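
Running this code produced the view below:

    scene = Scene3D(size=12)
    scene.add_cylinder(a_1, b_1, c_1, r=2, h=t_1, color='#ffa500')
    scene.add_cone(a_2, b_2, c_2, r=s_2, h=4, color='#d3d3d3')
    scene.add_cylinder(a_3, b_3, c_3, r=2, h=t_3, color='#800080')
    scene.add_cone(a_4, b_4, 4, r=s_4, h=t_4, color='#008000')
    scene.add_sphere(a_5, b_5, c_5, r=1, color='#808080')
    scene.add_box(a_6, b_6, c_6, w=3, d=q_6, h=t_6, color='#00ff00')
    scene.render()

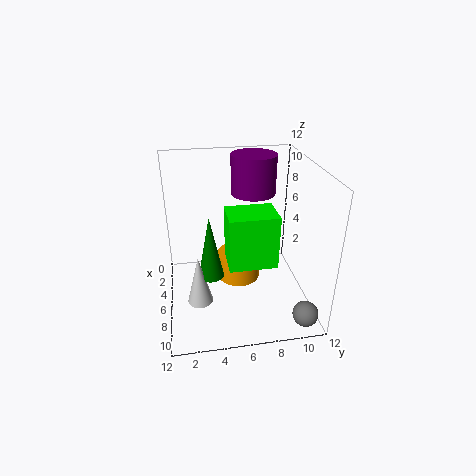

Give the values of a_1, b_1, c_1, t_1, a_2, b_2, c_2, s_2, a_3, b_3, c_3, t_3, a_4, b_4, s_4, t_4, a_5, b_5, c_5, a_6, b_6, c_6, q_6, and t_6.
a_1 = 3.5
b_1 = 6.5
c_1 = 0.5
t_1 = 2.5
a_2 = 8.5
b_2 = 2.5
c_2 = 2
s_2 = 1
a_3 = 2.5
b_3 = 8
c_3 = 8.5
t_3 = 3.5
a_4 = 8
b_4 = 3.5
s_4 = 1
t_4 = 5
a_5 = 11
b_5 = 10.5
c_5 = 1.5
a_6 = 5
b_6 = 5
c_6 = 4
q_6 = 4
t_6 = 4.5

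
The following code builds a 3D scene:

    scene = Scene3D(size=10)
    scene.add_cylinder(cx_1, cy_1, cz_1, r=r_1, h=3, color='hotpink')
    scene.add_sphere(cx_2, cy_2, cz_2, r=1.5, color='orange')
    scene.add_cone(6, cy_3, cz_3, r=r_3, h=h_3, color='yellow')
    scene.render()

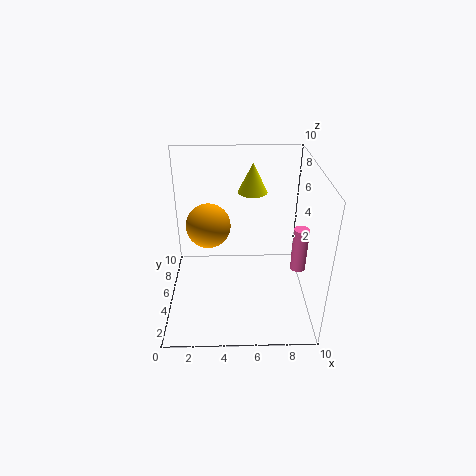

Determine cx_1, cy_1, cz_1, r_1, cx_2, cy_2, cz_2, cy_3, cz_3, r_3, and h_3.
cx_1 = 9
cy_1 = 3.5
cz_1 = 3.5
r_1 = 0.5
cx_2 = 3
cy_2 = 5
cz_2 = 6
cy_3 = 6
cz_3 = 8
r_3 = 1
h_3 = 2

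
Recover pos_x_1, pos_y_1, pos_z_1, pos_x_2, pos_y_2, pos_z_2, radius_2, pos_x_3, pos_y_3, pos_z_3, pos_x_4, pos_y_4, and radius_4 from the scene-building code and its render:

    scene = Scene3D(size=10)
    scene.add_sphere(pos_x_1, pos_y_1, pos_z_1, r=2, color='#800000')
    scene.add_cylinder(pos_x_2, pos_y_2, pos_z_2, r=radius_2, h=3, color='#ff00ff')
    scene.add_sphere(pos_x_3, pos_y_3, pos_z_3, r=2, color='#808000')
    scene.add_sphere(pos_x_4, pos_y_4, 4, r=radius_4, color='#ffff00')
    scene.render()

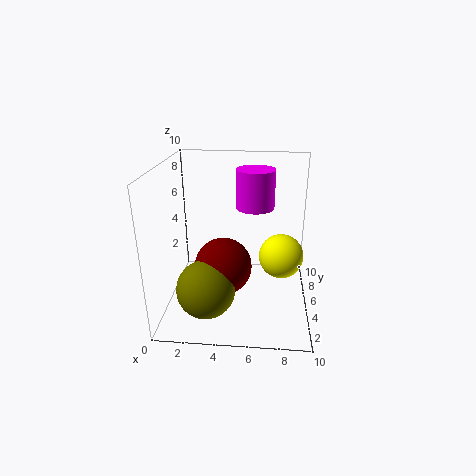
pos_x_1 = 4; pos_y_1 = 4.5; pos_z_1 = 3; pos_x_2 = 6; pos_y_2 = 8.5; pos_z_2 = 6; radius_2 = 1.5; pos_x_3 = 3; pos_y_3 = 3; pos_z_3 = 2; pos_x_4 = 8; pos_y_4 = 4.5; radius_4 = 1.5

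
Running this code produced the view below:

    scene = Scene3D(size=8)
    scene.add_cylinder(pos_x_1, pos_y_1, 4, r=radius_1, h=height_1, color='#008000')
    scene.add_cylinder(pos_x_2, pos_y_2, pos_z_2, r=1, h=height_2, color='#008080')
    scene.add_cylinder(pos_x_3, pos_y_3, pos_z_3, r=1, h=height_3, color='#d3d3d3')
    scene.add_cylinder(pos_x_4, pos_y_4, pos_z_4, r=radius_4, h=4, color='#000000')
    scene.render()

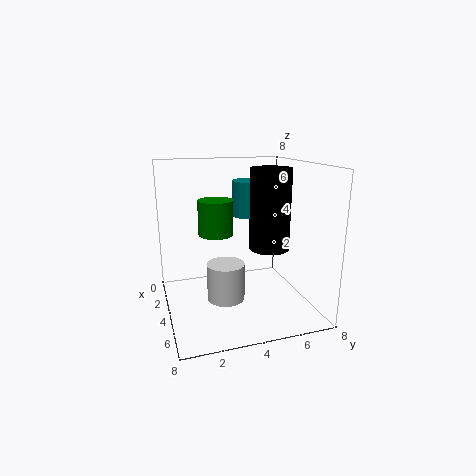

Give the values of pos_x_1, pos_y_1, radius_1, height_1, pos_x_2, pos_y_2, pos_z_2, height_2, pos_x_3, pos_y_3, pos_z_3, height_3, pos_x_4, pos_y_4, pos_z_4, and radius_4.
pos_x_1 = 3, pos_y_1 = 3, radius_1 = 1, height_1 = 2, pos_x_2 = 3, pos_y_2 = 5, pos_z_2 = 5, height_2 = 2, pos_x_3 = 5, pos_y_3 = 3, pos_z_3 = 1, height_3 = 2, pos_x_4 = 6, pos_y_4 = 5, pos_z_4 = 4, radius_4 = 1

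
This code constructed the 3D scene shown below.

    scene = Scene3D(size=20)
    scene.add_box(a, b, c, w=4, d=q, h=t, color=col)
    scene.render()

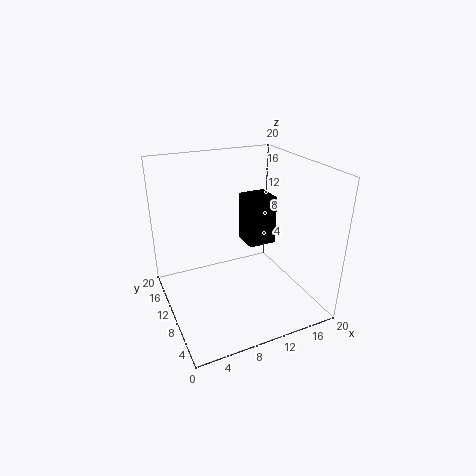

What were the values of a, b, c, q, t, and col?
a = 12, b = 10, c = 8, q = 4, t = 7, col = 'black'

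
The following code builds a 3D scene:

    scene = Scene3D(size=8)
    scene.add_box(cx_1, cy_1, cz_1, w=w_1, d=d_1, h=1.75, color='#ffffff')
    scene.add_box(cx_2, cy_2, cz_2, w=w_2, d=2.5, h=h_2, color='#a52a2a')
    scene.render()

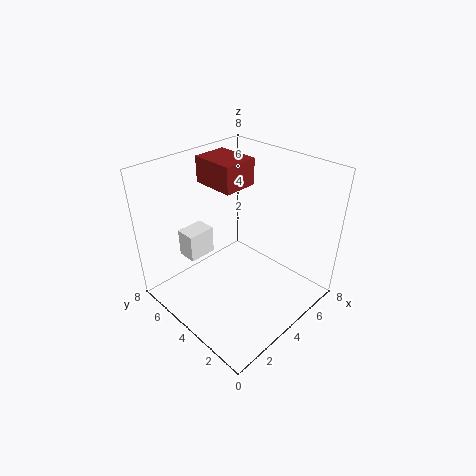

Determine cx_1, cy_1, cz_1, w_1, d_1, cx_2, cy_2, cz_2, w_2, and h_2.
cx_1 = 2.75, cy_1 = 6.75, cz_1 = 1.5, w_1 = 1.75, d_1 = 1.25, cx_2 = 3.75, cy_2 = 4.5, cz_2 = 6.5, w_2 = 2, h_2 = 1.5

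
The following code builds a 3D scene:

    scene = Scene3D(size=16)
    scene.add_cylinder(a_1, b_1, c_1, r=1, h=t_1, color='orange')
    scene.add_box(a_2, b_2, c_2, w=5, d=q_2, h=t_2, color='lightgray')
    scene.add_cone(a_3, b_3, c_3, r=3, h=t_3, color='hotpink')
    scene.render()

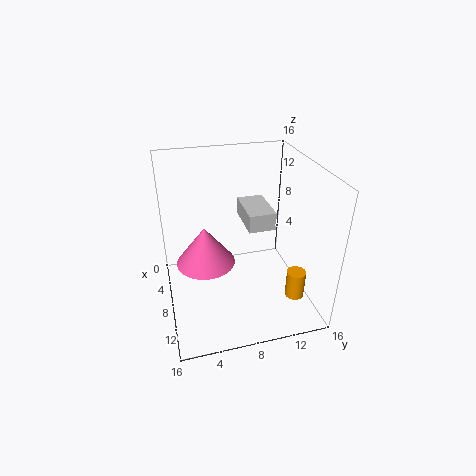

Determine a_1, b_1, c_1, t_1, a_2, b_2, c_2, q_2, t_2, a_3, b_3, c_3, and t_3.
a_1 = 13, b_1 = 13, c_1 = 3, t_1 = 3, a_2 = 4, b_2 = 9, c_2 = 9, q_2 = 3, t_2 = 2, a_3 = 10, b_3 = 4, c_3 = 7, t_3 = 4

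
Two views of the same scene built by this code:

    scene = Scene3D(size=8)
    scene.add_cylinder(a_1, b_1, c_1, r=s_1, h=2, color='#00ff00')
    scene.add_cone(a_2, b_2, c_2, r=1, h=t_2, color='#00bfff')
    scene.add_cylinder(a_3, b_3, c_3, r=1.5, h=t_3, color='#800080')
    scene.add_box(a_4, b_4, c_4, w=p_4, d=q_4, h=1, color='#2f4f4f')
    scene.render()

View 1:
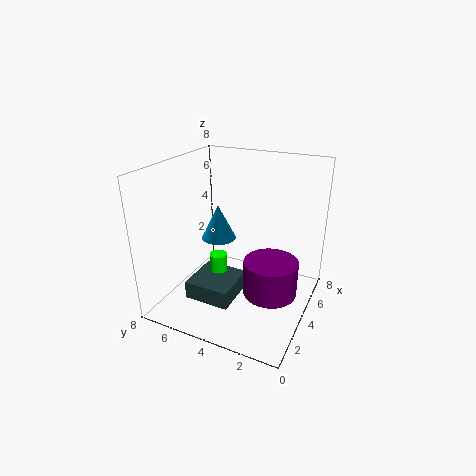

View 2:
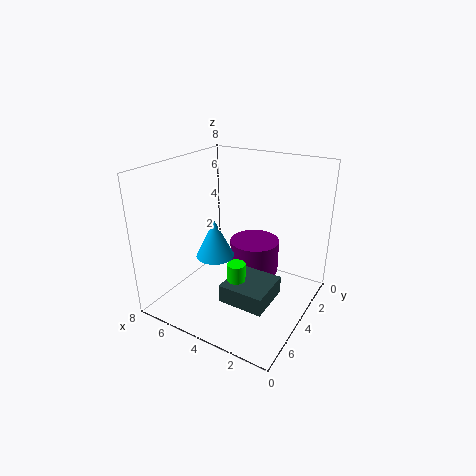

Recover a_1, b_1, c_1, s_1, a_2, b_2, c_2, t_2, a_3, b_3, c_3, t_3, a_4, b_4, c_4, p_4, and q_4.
a_1 = 3.5
b_1 = 5
c_1 = 1
s_1 = 0.5
a_2 = 4.5
b_2 = 5.5
c_2 = 3.5
t_2 = 2
a_3 = 4
b_3 = 2
c_3 = 1
t_3 = 2
a_4 = 1.5
b_4 = 3.5
c_4 = 1
p_4 = 2.5
q_4 = 2.5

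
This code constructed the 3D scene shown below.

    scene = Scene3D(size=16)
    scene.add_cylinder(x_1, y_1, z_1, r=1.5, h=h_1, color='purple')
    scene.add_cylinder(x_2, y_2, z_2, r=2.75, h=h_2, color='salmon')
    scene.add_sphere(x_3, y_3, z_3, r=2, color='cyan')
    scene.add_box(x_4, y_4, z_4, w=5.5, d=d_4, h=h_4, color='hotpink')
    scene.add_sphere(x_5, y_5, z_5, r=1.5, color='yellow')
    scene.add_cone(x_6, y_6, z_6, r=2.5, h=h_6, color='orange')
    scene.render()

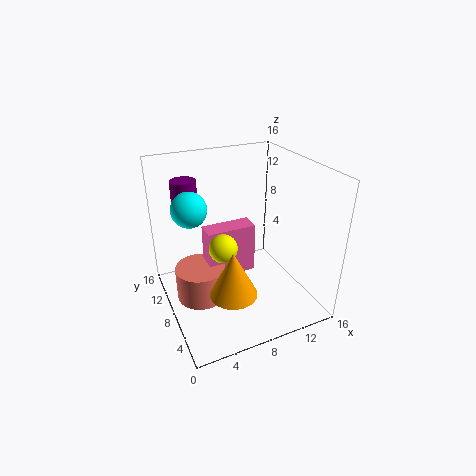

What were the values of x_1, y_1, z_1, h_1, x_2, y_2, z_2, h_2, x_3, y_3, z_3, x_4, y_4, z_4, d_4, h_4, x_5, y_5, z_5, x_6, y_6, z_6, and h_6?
x_1 = 3.75; y_1 = 13.5; z_1 = 9.25; h_1 = 4.25; x_2 = 3.5; y_2 = 8.25; z_2 = 1.5; h_2 = 3.75; x_3 = 3.5; y_3 = 11; z_3 = 11; x_4 = 4.5; y_4 = 7.75; z_4 = 3.5; d_4 = 2.25; h_4 = 5.75; x_5 = 5.5; y_5 = 6.25; z_5 = 8.25; x_6 = 5.75; y_6 = 4.25; z_6 = 3.75; h_6 = 5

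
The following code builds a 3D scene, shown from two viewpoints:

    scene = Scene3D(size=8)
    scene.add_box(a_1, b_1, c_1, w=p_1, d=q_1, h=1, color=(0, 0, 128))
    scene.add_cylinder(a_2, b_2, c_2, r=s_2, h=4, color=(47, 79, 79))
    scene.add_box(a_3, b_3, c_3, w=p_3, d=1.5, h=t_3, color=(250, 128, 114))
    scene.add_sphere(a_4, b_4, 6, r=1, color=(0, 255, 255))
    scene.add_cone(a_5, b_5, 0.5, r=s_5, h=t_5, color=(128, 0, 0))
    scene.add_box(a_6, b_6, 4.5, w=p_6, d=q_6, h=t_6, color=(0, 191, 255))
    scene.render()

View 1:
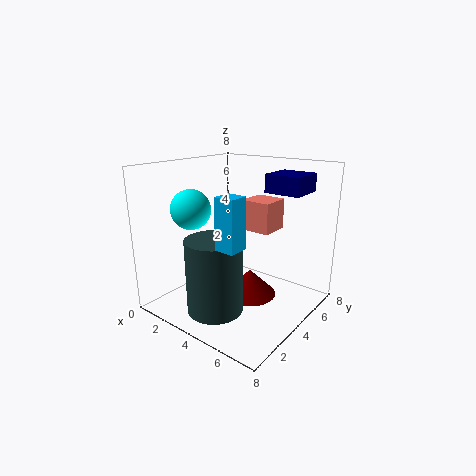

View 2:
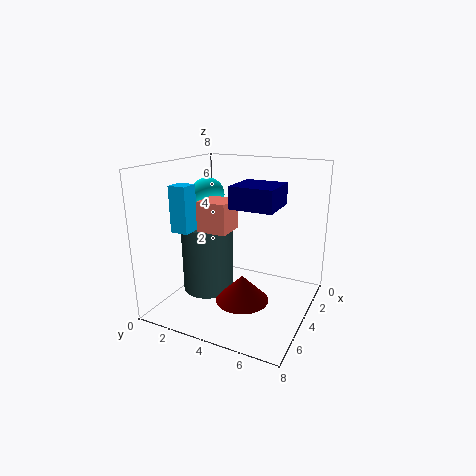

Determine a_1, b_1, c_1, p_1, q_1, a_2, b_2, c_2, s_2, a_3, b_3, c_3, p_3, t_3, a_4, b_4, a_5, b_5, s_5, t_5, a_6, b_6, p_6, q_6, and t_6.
a_1 = 5; b_1 = 5; c_1 = 6.5; p_1 = 2; q_1 = 2; a_2 = 4; b_2 = 2; c_2 = 0.5; s_2 = 1.5; a_3 = 5; b_3 = 3; c_3 = 5; p_3 = 1.5; t_3 = 1.5; a_4 = 3; b_4 = 1.5; a_5 = 4.5; b_5 = 4.5; s_5 = 1.5; t_5 = 1.5; a_6 = 5; b_6 = 1; p_6 = 1; q_6 = 1; t_6 = 2.5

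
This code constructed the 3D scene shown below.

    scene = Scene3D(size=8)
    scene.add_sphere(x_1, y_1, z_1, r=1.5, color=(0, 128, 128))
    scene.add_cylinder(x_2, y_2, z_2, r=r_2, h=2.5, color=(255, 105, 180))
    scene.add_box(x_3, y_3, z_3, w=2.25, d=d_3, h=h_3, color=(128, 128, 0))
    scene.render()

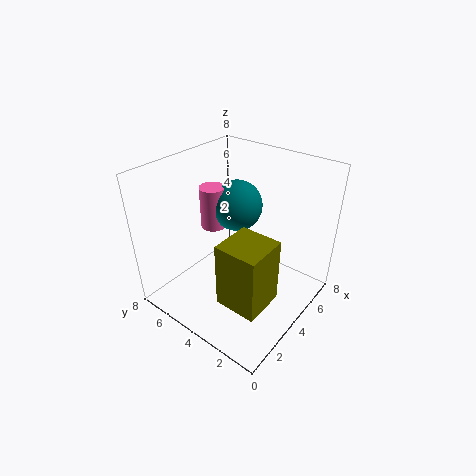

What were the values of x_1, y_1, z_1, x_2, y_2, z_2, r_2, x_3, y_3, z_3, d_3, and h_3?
x_1 = 5.5, y_1 = 5.25, z_1 = 5, x_2 = 4.5, y_2 = 6.25, z_2 = 3.75, r_2 = 0.75, x_3 = 1.25, y_3 = 1, z_3 = 1.75, d_3 = 2.25, h_3 = 3.5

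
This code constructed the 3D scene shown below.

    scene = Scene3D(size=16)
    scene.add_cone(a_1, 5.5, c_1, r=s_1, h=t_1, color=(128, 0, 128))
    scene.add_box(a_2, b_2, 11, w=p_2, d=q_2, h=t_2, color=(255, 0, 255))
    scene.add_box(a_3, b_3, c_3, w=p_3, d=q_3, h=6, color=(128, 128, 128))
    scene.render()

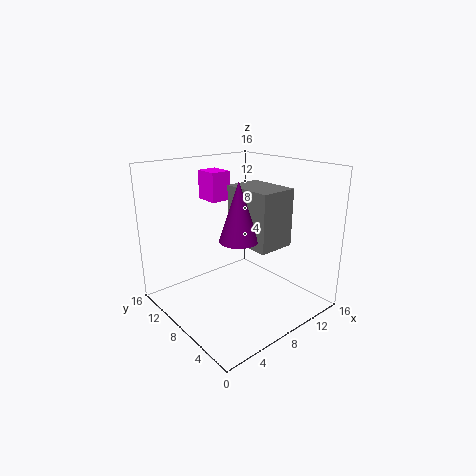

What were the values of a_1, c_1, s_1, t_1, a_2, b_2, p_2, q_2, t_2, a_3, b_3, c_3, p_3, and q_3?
a_1 = 6
c_1 = 9
s_1 = 2
t_1 = 6
a_2 = 8
b_2 = 12.5
p_2 = 2.5
q_2 = 3
t_2 = 3.5
a_3 = 7
b_3 = 3
c_3 = 8
p_3 = 4
q_3 = 5.5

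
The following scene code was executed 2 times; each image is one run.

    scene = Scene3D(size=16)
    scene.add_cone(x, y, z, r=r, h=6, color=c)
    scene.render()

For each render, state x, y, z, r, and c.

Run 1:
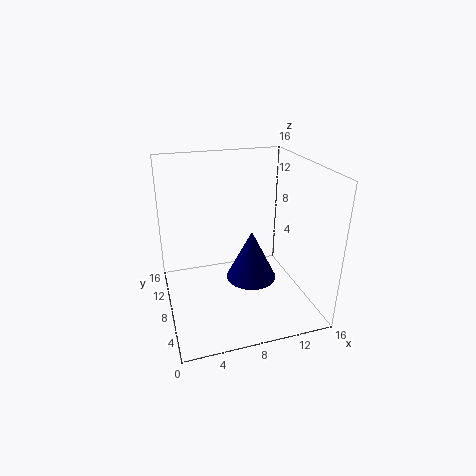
x = 10
y = 9
z = 2
r = 3
c = 'navy'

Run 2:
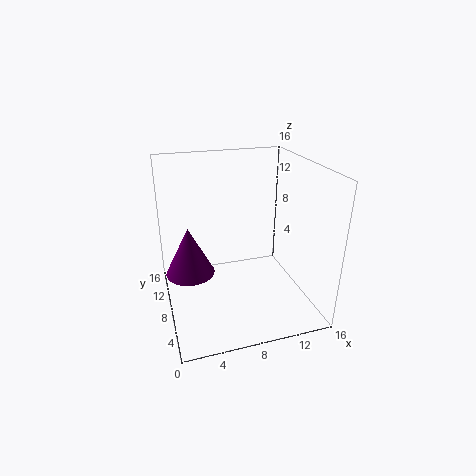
x = 3
y = 12
z = 2
r = 3
c = 'purple'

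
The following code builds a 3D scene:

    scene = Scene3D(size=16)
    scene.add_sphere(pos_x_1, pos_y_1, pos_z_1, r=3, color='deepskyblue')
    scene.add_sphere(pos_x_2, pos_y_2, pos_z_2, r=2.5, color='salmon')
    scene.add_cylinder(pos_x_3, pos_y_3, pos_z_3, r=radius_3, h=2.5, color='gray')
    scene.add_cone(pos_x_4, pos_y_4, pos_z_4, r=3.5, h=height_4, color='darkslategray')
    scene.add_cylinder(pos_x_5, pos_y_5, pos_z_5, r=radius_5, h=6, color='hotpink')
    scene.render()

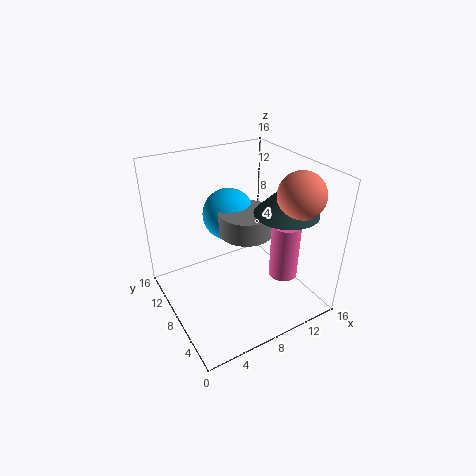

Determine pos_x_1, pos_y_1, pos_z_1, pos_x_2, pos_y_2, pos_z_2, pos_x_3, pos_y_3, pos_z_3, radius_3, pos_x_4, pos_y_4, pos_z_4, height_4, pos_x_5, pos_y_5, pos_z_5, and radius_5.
pos_x_1 = 8.5, pos_y_1 = 11, pos_z_1 = 9.5, pos_x_2 = 13, pos_y_2 = 4, pos_z_2 = 13.5, pos_x_3 = 9, pos_y_3 = 8, pos_z_3 = 8.5, radius_3 = 3, pos_x_4 = 12.5, pos_y_4 = 5.5, pos_z_4 = 11, height_4 = 3.5, pos_x_5 = 11, pos_y_5 = 3.5, pos_z_5 = 5, radius_5 = 1.5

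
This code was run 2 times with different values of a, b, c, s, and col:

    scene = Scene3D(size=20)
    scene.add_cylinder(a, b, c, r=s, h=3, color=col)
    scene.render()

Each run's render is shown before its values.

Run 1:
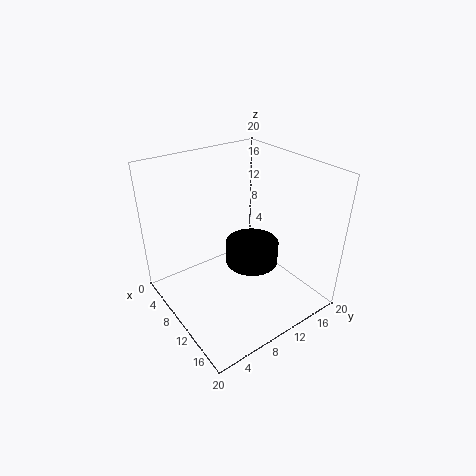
a = 12.5, b = 10.5, c = 7.5, s = 3.5, col = 'black'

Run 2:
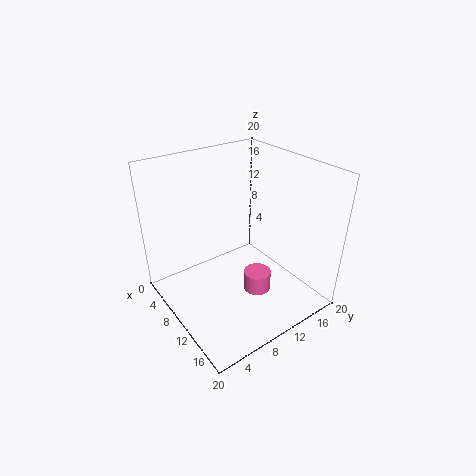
a = 11.5, b = 12.5, c = 1, s = 2, col = 'hotpink'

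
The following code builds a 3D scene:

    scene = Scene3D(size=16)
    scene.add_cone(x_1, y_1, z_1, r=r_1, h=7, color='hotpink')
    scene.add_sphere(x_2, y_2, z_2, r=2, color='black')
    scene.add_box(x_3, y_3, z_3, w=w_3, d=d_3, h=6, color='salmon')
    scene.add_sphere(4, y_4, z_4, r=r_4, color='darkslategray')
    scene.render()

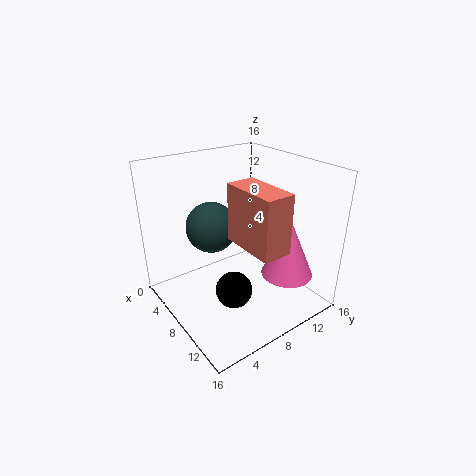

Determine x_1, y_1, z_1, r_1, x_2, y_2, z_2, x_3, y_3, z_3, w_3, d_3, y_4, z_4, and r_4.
x_1 = 11, y_1 = 13, z_1 = 3, r_1 = 3, x_2 = 10, y_2 = 6, z_2 = 3, x_3 = 9, y_3 = 6, z_3 = 9, w_3 = 6, d_3 = 3, y_4 = 7, z_4 = 8, r_4 = 3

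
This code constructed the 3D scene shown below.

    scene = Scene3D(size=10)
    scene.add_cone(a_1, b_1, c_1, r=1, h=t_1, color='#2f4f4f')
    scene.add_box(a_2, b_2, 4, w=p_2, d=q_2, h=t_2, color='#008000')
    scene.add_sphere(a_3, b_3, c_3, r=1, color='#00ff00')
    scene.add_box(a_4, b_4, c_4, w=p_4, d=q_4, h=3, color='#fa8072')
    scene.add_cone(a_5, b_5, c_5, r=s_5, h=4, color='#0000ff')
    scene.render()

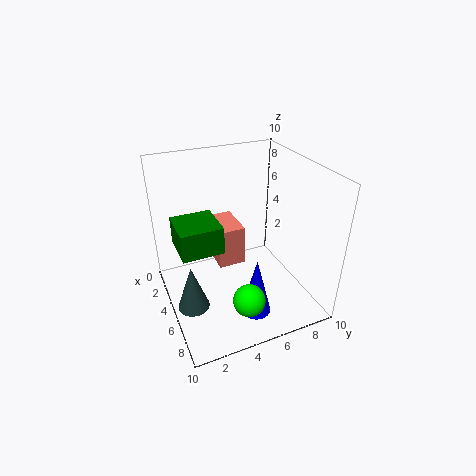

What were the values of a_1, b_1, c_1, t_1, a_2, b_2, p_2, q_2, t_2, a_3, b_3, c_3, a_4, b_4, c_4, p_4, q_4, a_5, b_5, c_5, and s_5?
a_1 = 7
b_1 = 1
c_1 = 2
t_1 = 3
a_2 = 2
b_2 = 1
p_2 = 3
q_2 = 3
t_2 = 2
a_3 = 9
b_3 = 4
c_3 = 3
a_4 = 1
b_4 = 4
c_4 = 2
p_4 = 3
q_4 = 2
a_5 = 8
b_5 = 5
c_5 = 1
s_5 = 1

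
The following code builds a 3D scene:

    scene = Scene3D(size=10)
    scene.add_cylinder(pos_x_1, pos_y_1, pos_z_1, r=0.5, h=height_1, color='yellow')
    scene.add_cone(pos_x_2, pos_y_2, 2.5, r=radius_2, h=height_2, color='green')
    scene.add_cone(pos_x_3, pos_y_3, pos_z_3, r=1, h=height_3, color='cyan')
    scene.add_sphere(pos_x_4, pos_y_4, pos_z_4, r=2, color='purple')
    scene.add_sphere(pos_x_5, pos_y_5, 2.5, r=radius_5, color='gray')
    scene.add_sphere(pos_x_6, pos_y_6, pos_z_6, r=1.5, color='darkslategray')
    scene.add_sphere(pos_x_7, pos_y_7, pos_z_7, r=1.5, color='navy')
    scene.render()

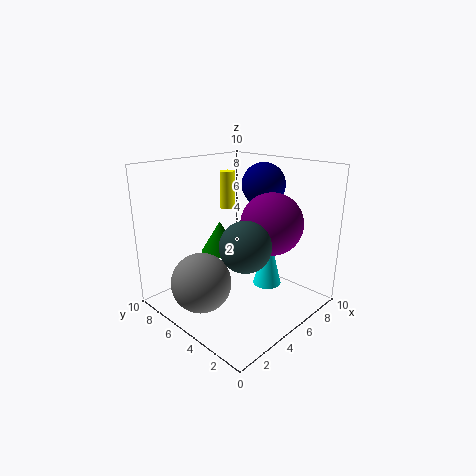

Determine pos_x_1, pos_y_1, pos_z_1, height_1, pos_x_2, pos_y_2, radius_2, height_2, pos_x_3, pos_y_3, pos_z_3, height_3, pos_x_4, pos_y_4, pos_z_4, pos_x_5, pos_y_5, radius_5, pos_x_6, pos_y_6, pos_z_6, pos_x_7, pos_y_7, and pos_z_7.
pos_x_1 = 5; pos_y_1 = 6; pos_z_1 = 7; height_1 = 2.5; pos_x_2 = 6.5; pos_y_2 = 8.5; radius_2 = 1.5; height_2 = 2.5; pos_x_3 = 6.5; pos_y_3 = 3.5; pos_z_3 = 1.5; height_3 = 4; pos_x_4 = 5.5; pos_y_4 = 2.5; pos_z_4 = 6.5; pos_x_5 = 2; pos_y_5 = 5.5; radius_5 = 2; pos_x_6 = 2.5; pos_y_6 = 2; pos_z_6 = 6; pos_x_7 = 7; pos_y_7 = 4.5; pos_z_7 = 8.5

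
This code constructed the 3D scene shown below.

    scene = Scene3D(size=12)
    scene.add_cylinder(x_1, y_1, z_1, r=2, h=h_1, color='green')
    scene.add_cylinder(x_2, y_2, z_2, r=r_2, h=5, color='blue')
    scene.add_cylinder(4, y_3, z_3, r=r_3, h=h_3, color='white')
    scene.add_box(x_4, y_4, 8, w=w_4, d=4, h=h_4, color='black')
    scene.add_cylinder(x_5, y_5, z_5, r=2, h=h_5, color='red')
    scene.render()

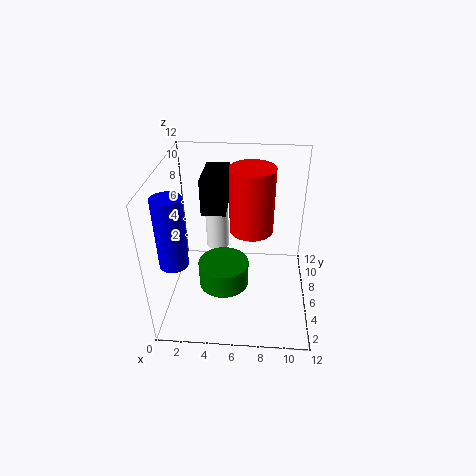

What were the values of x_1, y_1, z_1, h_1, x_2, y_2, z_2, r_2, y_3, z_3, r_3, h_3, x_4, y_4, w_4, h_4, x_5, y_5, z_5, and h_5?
x_1 = 5, y_1 = 4, z_1 = 3, h_1 = 2, x_2 = 2, y_2 = 1, z_2 = 7, r_2 = 1, y_3 = 8, z_3 = 4, r_3 = 1, h_3 = 6, x_4 = 3, y_4 = 6, w_4 = 2, h_4 = 3, x_5 = 7, y_5 = 9, z_5 = 5, h_5 = 6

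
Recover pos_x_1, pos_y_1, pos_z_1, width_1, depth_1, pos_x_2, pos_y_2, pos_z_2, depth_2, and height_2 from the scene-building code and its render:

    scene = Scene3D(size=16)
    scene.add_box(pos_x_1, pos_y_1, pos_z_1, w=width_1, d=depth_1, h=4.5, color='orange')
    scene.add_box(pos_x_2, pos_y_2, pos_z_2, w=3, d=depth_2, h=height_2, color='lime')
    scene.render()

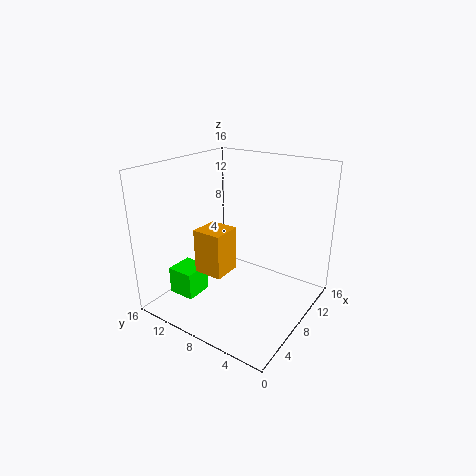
pos_x_1 = 2.5, pos_y_1 = 6.5, pos_z_1 = 6, width_1 = 3, depth_1 = 3, pos_x_2 = 2.5, pos_y_2 = 10.5, pos_z_2 = 2, depth_2 = 3, height_2 = 3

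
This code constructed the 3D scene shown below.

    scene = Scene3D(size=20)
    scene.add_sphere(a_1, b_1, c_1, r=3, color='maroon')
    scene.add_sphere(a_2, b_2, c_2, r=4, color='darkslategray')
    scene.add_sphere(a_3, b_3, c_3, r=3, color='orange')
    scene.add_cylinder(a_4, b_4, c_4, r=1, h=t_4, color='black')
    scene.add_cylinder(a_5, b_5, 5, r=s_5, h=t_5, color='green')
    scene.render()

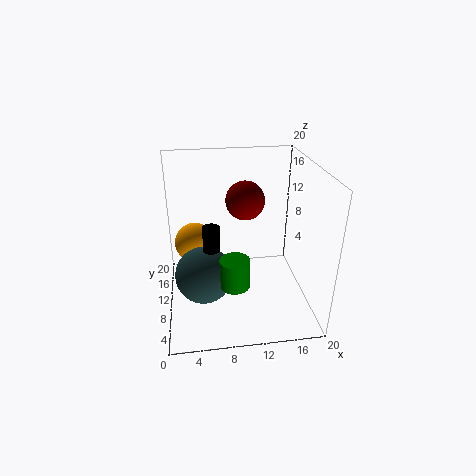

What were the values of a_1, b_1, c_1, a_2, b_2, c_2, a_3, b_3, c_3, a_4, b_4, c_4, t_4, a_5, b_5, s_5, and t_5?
a_1 = 12; b_1 = 16; c_1 = 13; a_2 = 5; b_2 = 9; c_2 = 5; a_3 = 4; b_3 = 15; c_3 = 7; a_4 = 6; b_4 = 4; c_4 = 12; t_4 = 3; a_5 = 9; b_5 = 6; s_5 = 2; t_5 = 4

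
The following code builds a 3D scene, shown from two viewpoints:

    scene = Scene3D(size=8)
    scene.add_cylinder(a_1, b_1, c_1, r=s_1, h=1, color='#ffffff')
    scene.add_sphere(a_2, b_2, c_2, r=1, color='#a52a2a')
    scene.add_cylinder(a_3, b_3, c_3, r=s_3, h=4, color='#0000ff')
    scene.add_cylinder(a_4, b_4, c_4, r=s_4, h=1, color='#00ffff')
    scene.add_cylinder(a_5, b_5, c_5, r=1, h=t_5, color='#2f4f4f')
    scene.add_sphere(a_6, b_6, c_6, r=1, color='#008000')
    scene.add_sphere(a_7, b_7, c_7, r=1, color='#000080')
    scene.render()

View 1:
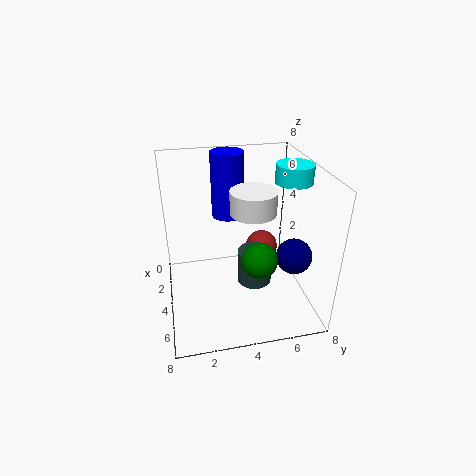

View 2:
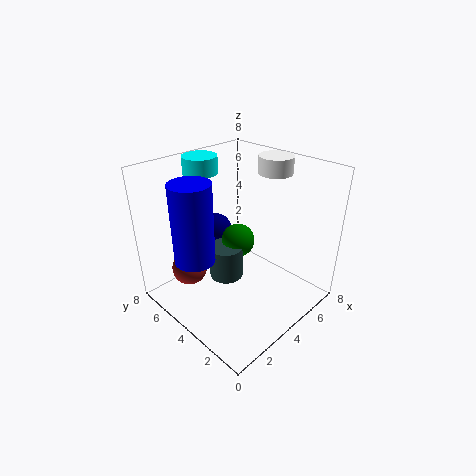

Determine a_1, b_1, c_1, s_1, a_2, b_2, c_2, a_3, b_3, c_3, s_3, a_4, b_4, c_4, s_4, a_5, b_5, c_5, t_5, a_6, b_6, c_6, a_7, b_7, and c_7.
a_1 = 7; b_1 = 4; c_1 = 7; s_1 = 1; a_2 = 2; b_2 = 6; c_2 = 2; a_3 = 1; b_3 = 4; c_3 = 4; s_3 = 1; a_4 = 4; b_4 = 7; c_4 = 7; s_4 = 1; a_5 = 4; b_5 = 5; c_5 = 1; t_5 = 2; a_6 = 5; b_6 = 5; c_6 = 3; a_7 = 5; b_7 = 7; c_7 = 3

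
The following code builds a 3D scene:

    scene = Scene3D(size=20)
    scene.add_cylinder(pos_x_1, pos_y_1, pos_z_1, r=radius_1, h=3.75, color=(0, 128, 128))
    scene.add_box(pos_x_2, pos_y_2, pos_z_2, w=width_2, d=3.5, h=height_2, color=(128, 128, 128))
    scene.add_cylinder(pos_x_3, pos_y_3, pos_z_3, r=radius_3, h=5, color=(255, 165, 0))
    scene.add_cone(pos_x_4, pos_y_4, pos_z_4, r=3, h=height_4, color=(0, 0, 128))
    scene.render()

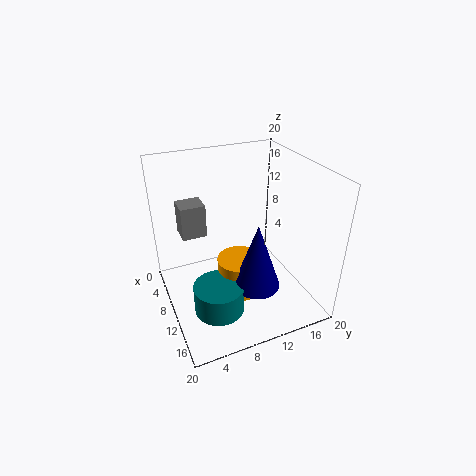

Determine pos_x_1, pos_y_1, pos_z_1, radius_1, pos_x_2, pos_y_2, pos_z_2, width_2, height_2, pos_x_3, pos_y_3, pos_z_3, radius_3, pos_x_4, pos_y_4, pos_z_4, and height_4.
pos_x_1 = 14.75; pos_y_1 = 5.25; pos_z_1 = 3; radius_1 = 3.25; pos_x_2 = 3.75; pos_y_2 = 3; pos_z_2 = 9.5; width_2 = 3.25; height_2 = 4.75; pos_x_3 = 12.25; pos_y_3 = 9.25; pos_z_3 = 3.25; radius_3 = 3; pos_x_4 = 15.5; pos_y_4 = 10.25; pos_z_4 = 6; height_4 = 8.75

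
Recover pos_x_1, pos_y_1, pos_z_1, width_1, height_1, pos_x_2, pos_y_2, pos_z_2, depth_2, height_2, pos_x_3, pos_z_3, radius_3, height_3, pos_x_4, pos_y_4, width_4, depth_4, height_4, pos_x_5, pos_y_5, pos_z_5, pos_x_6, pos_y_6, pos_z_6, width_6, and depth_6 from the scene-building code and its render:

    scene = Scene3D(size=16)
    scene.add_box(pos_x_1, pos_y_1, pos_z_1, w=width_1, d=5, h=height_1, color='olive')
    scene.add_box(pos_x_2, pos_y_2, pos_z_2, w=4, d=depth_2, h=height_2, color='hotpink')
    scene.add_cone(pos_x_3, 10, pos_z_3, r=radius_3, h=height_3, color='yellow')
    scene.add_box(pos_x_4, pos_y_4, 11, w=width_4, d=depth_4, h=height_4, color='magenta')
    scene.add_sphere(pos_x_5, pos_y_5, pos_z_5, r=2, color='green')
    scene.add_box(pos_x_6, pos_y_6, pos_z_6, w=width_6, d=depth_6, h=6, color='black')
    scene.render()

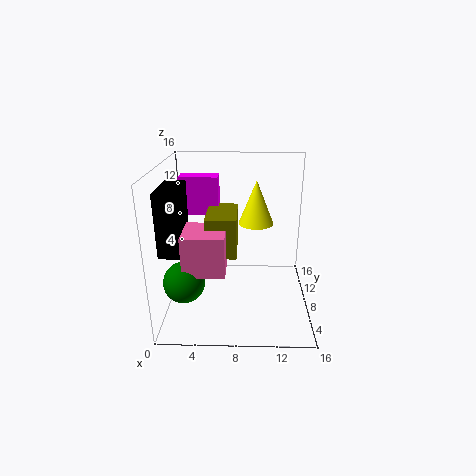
pos_x_1 = 5, pos_y_1 = 3, pos_z_1 = 8, width_1 = 3, height_1 = 4, pos_x_2 = 3, pos_y_2 = 1, pos_z_2 = 7, depth_2 = 4, height_2 = 4, pos_x_3 = 10, pos_z_3 = 9, radius_3 = 2, height_3 = 5, pos_x_4 = 2, pos_y_4 = 7, width_4 = 4, depth_4 = 2, height_4 = 4, pos_x_5 = 3, pos_y_5 = 2, pos_z_5 = 6, pos_x_6 = 1, pos_y_6 = 1, pos_z_6 = 9, width_6 = 2, depth_6 = 5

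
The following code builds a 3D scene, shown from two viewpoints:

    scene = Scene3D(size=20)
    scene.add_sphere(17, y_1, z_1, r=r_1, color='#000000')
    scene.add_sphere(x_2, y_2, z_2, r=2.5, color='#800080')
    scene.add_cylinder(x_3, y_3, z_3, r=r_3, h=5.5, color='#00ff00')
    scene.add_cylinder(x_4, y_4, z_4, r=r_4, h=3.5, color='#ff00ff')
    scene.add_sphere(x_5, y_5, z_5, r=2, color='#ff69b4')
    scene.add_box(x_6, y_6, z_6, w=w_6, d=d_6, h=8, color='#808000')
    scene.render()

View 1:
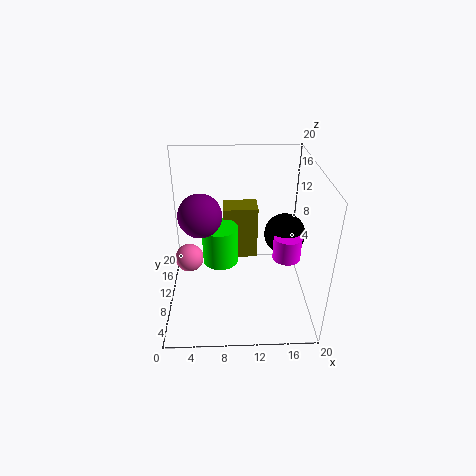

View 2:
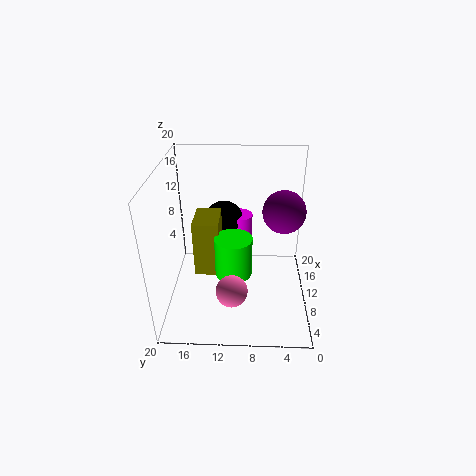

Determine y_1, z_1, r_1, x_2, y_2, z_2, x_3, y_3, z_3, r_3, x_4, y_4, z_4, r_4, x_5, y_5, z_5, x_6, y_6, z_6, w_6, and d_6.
y_1 = 12.5
z_1 = 9
r_1 = 3
x_2 = 5.5
y_2 = 4.5
z_2 = 16.5
x_3 = 7.5
y_3 = 10.5
z_3 = 6
r_3 = 2.5
x_4 = 17
y_4 = 10
z_4 = 6.5
r_4 = 2
x_5 = 3
y_5 = 10.5
z_5 = 6.5
x_6 = 8
y_6 = 12.5
z_6 = 5
w_6 = 5
d_6 = 3.5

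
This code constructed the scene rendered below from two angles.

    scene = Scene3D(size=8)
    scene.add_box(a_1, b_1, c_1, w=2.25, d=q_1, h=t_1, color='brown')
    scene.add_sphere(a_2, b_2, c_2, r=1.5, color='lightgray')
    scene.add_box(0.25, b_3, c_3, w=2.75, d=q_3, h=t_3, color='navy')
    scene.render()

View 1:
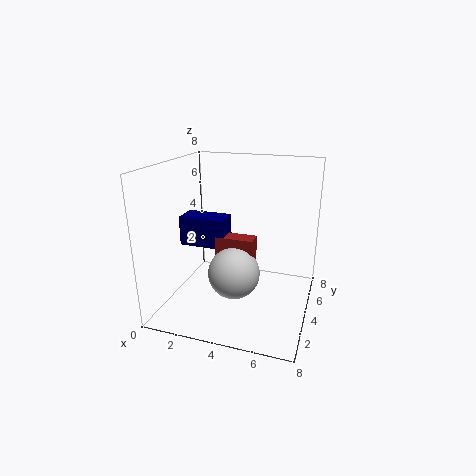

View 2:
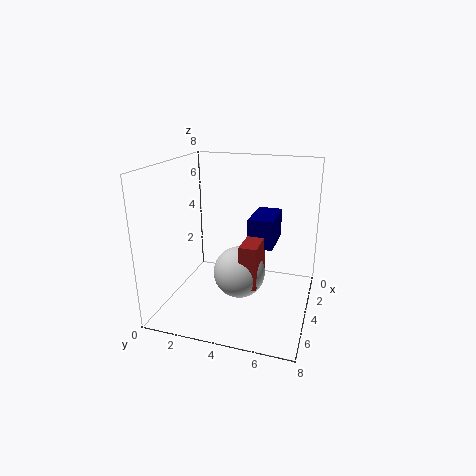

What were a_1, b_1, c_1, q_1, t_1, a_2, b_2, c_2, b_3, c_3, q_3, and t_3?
a_1 = 2.5, b_1 = 4.25, c_1 = 1.25, q_1 = 1, t_1 = 2.5, a_2 = 3.75, b_2 = 4, c_2 = 1.75, b_3 = 4.25, c_3 = 3, q_3 = 1.5, t_3 = 1.75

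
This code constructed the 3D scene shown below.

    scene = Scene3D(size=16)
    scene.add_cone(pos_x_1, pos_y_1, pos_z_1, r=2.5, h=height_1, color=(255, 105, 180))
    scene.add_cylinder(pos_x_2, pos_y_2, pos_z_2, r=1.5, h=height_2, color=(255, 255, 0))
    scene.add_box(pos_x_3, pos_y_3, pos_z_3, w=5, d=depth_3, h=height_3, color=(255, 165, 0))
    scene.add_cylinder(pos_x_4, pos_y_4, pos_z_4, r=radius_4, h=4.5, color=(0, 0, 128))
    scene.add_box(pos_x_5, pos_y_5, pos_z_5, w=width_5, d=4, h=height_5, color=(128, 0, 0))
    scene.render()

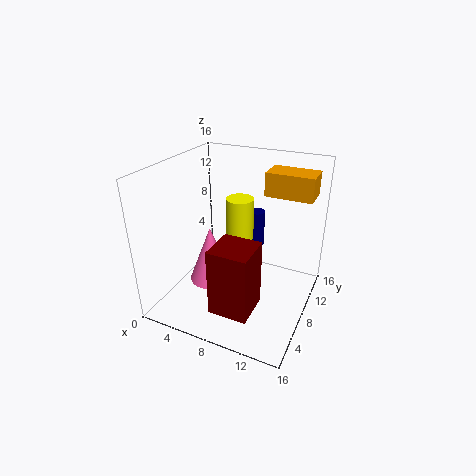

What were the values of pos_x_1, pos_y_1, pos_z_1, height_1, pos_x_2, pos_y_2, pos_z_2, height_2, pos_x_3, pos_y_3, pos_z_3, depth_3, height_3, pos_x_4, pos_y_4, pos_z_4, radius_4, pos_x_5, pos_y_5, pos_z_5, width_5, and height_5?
pos_x_1 = 5, pos_y_1 = 7, pos_z_1 = 2.5, height_1 = 6.5, pos_x_2 = 8, pos_y_2 = 8.5, pos_z_2 = 8, height_2 = 4.5, pos_x_3 = 10.5, pos_y_3 = 9, pos_z_3 = 13, depth_3 = 3, height_3 = 2.5, pos_x_4 = 8, pos_y_4 = 13.5, pos_z_4 = 4.5, radius_4 = 1, pos_x_5 = 8, pos_y_5 = 1, pos_z_5 = 3, width_5 = 4, height_5 = 7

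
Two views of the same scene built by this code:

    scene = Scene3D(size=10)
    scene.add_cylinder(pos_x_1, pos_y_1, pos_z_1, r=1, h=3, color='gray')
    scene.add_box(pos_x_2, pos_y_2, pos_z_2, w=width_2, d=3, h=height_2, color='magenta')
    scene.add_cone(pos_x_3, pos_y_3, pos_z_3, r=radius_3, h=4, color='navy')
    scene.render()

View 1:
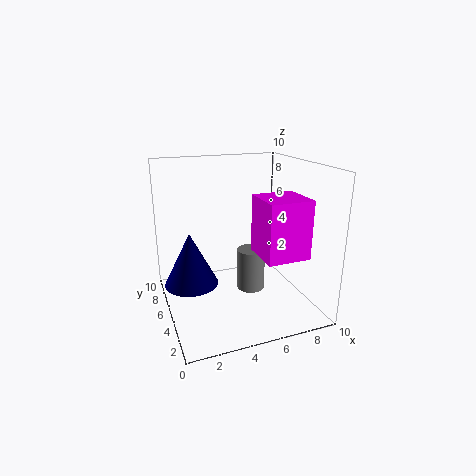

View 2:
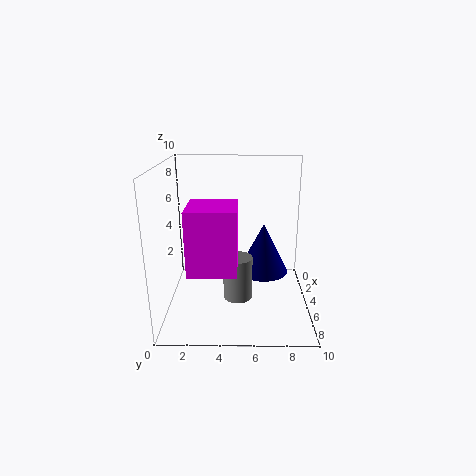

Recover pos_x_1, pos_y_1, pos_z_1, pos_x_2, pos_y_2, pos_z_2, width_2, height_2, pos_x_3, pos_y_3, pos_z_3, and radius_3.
pos_x_1 = 6; pos_y_1 = 5; pos_z_1 = 1; pos_x_2 = 6; pos_y_2 = 2; pos_z_2 = 4; width_2 = 3; height_2 = 4; pos_x_3 = 2; pos_y_3 = 7; pos_z_3 = 1; radius_3 = 2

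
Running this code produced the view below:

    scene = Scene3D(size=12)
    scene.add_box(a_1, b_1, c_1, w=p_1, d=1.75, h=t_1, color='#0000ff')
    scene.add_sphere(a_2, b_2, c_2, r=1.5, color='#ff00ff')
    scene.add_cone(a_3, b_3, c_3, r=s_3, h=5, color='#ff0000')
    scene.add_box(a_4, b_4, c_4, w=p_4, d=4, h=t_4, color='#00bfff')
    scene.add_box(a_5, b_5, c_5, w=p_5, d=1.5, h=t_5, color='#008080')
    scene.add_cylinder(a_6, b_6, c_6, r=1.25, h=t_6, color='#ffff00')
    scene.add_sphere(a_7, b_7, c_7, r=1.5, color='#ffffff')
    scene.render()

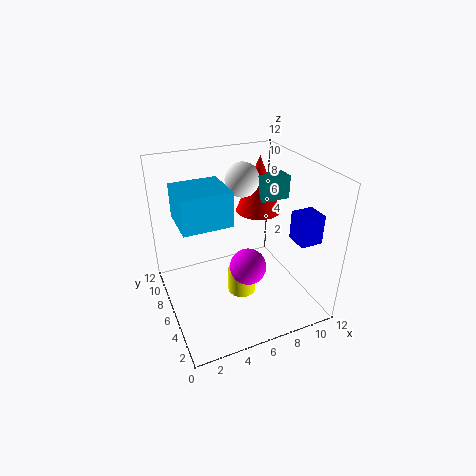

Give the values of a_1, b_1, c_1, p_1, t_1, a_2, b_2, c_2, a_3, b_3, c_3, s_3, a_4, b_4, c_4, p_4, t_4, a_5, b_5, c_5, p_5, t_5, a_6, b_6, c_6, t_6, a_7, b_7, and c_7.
a_1 = 9; b_1 = 1.25; c_1 = 7; p_1 = 1.75; t_1 = 2.25; a_2 = 6.25; b_2 = 4.5; c_2 = 4; a_3 = 9; b_3 = 8.25; c_3 = 7; s_3 = 2; a_4 = 1.5; b_4 = 6.25; c_4 = 7; p_4 = 4.25; t_4 = 3; a_5 = 8.5; b_5 = 6.5; c_5 = 8.5; p_5 = 2.5; t_5 = 2; a_6 = 6.5; b_6 = 6.25; c_6 = 0.25; t_6 = 2.25; a_7 = 7.5; b_7 = 8.5; c_7 = 10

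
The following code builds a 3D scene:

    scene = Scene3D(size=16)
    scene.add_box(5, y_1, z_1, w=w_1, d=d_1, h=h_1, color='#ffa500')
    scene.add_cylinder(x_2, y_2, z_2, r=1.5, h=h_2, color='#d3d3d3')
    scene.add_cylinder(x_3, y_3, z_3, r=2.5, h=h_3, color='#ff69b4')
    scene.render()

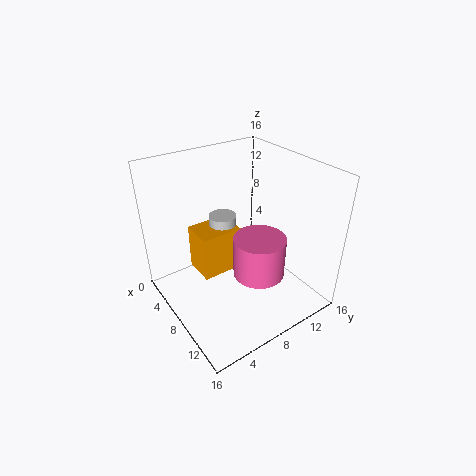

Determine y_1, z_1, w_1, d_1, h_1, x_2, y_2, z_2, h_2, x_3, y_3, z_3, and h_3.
y_1 = 3.5; z_1 = 4.5; w_1 = 3.5; d_1 = 4.5; h_1 = 5; x_2 = 6.5; y_2 = 7; z_2 = 5; h_2 = 5.5; x_3 = 13; y_3 = 7; z_3 = 7; h_3 = 4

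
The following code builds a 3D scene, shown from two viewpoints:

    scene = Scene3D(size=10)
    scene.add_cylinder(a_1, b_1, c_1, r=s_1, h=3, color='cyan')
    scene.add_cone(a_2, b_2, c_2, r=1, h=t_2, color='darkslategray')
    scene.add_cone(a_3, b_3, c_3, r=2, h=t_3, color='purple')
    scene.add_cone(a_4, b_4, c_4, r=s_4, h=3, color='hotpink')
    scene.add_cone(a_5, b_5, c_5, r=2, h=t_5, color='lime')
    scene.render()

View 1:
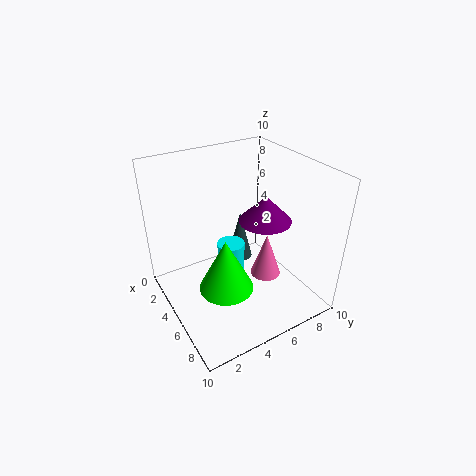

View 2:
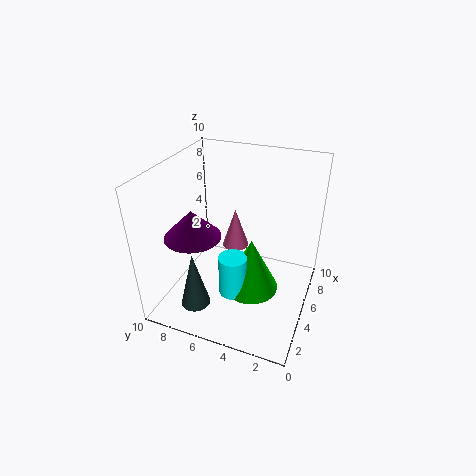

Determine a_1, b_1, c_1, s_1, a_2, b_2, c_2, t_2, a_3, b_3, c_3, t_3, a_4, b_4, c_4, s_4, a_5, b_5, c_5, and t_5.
a_1 = 4, b_1 = 5, c_1 = 1, s_1 = 1, a_2 = 2, b_2 = 7, c_2 = 1, t_2 = 4, a_3 = 4, b_3 = 8, c_3 = 5, t_3 = 2, a_4 = 7, b_4 = 6, c_4 = 3, s_4 = 1, a_5 = 5, b_5 = 4, c_5 = 1, t_5 = 4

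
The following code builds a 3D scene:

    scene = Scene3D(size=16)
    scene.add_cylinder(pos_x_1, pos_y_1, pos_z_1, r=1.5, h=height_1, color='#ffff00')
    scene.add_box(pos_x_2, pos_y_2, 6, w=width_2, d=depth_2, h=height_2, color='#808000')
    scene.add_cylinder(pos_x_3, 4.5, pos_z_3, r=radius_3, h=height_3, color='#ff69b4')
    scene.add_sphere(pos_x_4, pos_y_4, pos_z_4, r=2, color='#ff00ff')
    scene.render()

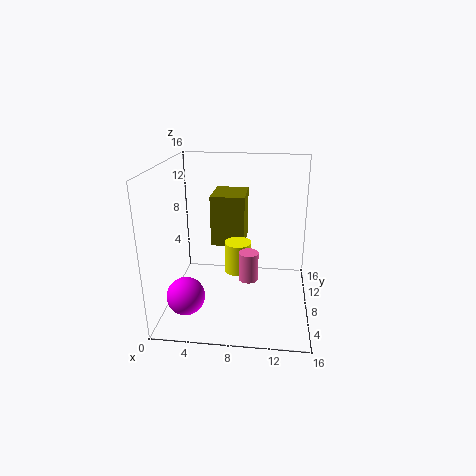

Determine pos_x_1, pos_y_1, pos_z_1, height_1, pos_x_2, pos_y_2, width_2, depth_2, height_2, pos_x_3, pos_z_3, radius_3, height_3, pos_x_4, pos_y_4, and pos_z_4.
pos_x_1 = 8; pos_y_1 = 8; pos_z_1 = 4; height_1 = 3.5; pos_x_2 = 4.5; pos_y_2 = 10; width_2 = 4; depth_2 = 5; height_2 = 6; pos_x_3 = 9.5; pos_z_3 = 5; radius_3 = 1; height_3 = 3; pos_x_4 = 3; pos_y_4 = 3.5; pos_z_4 = 3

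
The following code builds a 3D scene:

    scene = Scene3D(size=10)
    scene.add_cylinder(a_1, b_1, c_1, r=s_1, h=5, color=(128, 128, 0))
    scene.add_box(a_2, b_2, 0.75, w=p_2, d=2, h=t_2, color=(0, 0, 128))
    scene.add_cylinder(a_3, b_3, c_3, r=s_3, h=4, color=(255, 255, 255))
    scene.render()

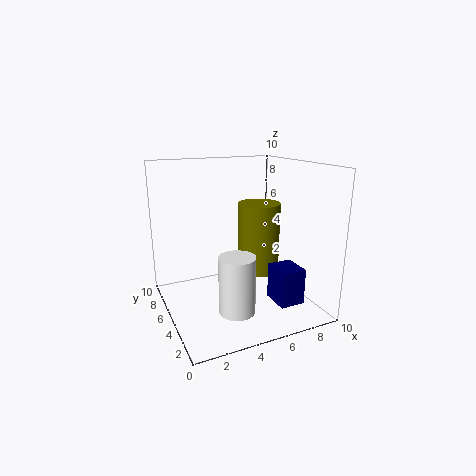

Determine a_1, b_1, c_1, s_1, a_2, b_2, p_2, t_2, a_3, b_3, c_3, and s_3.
a_1 = 6.75
b_1 = 5.25
c_1 = 2.25
s_1 = 1.5
a_2 = 6.75
b_2 = 1.75
p_2 = 1.75
t_2 = 2.5
a_3 = 4.25
b_3 = 3.5
c_3 = 0.25
s_3 = 1.25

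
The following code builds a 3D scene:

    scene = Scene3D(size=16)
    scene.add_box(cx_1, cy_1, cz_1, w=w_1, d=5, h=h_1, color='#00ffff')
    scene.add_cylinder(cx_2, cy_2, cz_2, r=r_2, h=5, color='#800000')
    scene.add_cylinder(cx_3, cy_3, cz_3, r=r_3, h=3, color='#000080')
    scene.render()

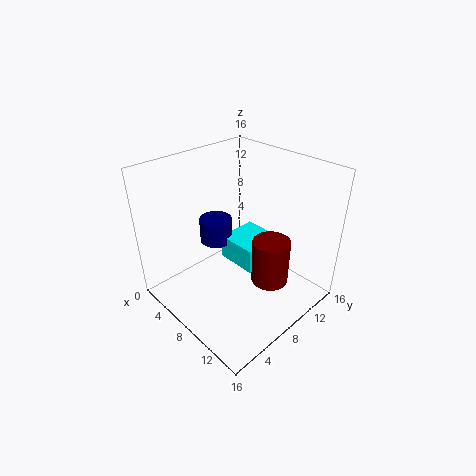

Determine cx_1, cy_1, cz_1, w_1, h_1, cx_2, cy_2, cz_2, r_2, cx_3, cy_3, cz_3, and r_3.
cx_1 = 4; cy_1 = 9; cz_1 = 3; w_1 = 5; h_1 = 3; cx_2 = 12; cy_2 = 9; cz_2 = 4; r_2 = 2; cx_3 = 3; cy_3 = 9; cz_3 = 5; r_3 = 2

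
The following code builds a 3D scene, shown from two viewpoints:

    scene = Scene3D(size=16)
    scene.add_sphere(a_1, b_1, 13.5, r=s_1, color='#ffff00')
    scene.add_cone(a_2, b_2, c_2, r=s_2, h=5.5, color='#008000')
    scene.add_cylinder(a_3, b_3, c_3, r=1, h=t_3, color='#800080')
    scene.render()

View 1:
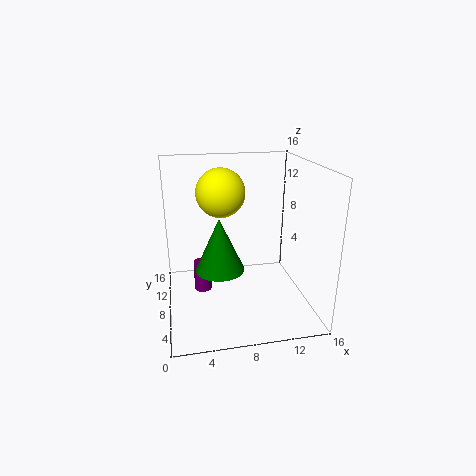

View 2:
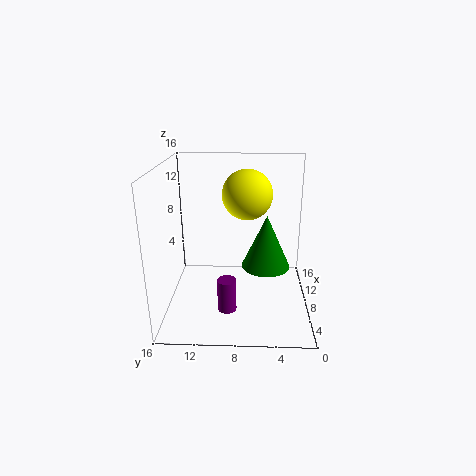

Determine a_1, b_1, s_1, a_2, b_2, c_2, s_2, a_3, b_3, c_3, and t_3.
a_1 = 6, b_1 = 7, s_1 = 2.5, a_2 = 5.5, b_2 = 5, c_2 = 6, s_2 = 2.5, a_3 = 4, b_3 = 9, c_3 = 1.5, t_3 = 3.5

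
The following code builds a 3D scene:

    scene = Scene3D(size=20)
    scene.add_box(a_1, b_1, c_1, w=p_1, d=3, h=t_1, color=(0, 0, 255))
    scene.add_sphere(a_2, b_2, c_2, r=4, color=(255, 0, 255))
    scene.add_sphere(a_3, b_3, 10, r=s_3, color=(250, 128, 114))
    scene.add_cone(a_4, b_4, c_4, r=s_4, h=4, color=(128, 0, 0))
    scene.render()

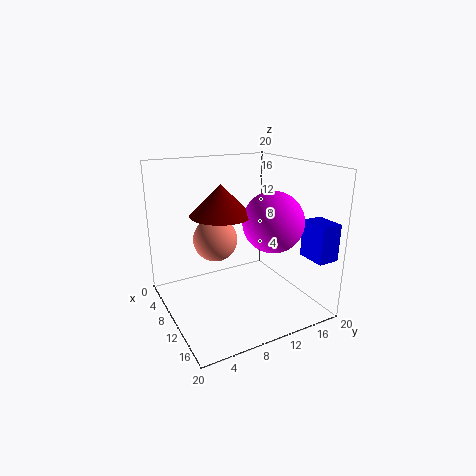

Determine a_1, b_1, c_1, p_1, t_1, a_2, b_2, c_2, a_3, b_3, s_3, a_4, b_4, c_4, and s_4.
a_1 = 15; b_1 = 17; c_1 = 8; p_1 = 4; t_1 = 5; a_2 = 14; b_2 = 13; c_2 = 13; a_3 = 9; b_3 = 7; s_3 = 3; a_4 = 11; b_4 = 7; c_4 = 14; s_4 = 4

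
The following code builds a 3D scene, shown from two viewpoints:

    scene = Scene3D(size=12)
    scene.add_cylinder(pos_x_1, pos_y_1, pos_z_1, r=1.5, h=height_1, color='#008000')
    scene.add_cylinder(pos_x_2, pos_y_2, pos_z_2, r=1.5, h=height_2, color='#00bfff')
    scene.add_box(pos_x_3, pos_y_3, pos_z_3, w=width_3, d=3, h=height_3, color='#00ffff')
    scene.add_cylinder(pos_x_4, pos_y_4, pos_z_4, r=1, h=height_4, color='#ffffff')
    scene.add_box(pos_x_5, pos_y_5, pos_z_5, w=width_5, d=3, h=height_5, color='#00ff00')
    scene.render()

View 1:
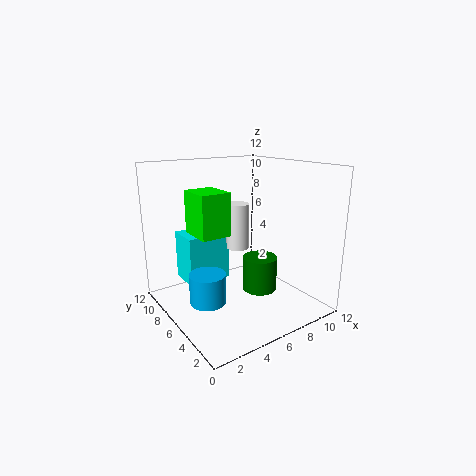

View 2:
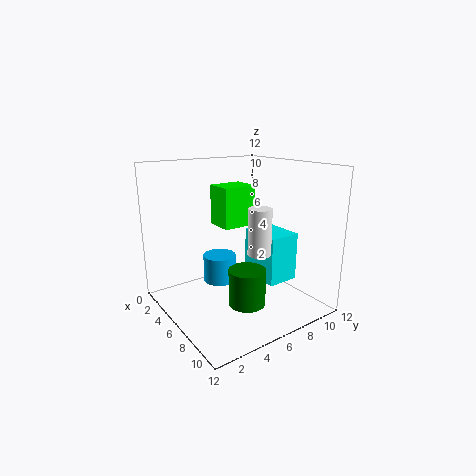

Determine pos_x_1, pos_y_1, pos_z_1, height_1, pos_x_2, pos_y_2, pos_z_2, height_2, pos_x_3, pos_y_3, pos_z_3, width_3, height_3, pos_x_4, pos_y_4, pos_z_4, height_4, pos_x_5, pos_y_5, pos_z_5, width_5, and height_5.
pos_x_1 = 8, pos_y_1 = 5.5, pos_z_1 = 1, height_1 = 3, pos_x_2 = 3, pos_y_2 = 6, pos_z_2 = 1, height_2 = 2.5, pos_x_3 = 3, pos_y_3 = 9, pos_z_3 = 1, width_3 = 4, height_3 = 4.5, pos_x_4 = 7, pos_y_4 = 7.5, pos_z_4 = 4.5, height_4 = 4, pos_x_5 = 2.5, pos_y_5 = 5.5, pos_z_5 = 6.5, width_5 = 2.5, height_5 = 3.5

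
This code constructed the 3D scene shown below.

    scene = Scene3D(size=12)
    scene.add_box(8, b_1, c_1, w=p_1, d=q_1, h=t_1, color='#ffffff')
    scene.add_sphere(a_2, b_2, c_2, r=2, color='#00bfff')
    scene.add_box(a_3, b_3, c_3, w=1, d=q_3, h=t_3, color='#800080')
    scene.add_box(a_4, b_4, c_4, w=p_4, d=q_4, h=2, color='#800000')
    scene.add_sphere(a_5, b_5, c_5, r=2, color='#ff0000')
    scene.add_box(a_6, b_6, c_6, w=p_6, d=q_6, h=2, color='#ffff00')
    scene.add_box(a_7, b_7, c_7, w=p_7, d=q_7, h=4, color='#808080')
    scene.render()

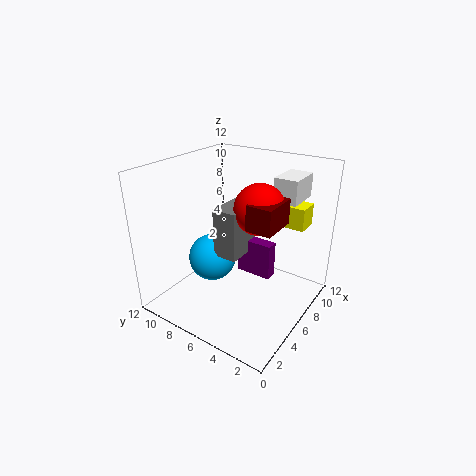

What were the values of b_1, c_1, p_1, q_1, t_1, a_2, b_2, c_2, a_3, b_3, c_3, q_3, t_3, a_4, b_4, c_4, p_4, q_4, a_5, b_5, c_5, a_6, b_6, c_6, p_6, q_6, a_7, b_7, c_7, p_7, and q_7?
b_1 = 2; c_1 = 9; p_1 = 3; q_1 = 2; t_1 = 2; a_2 = 5; b_2 = 8; c_2 = 4; a_3 = 6; b_3 = 3; c_3 = 3; q_3 = 3; t_3 = 3; a_4 = 4; b_4 = 2; c_4 = 8; p_4 = 3; q_4 = 2; a_5 = 6; b_5 = 4; c_5 = 9; a_6 = 10; b_6 = 2; c_6 = 6; p_6 = 2; q_6 = 3; a_7 = 4; b_7 = 5; c_7 = 5; p_7 = 3; q_7 = 2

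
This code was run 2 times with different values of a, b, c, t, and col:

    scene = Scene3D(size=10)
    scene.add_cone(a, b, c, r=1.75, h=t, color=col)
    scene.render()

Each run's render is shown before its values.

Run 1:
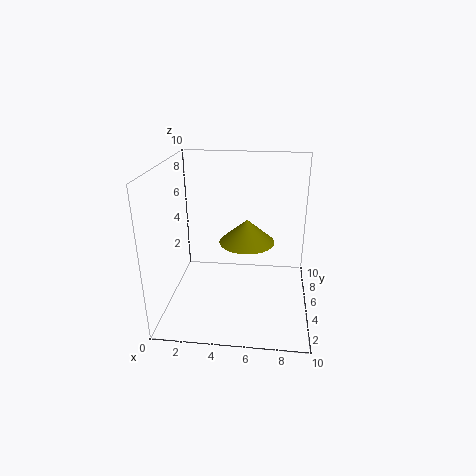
a = 5.75, b = 3.5, c = 5.5, t = 1.5, col = 'olive'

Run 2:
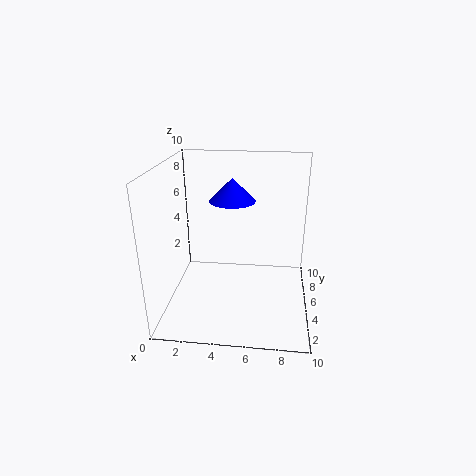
a = 4.25, b = 7.75, c = 6.75, t = 1.75, col = 'blue'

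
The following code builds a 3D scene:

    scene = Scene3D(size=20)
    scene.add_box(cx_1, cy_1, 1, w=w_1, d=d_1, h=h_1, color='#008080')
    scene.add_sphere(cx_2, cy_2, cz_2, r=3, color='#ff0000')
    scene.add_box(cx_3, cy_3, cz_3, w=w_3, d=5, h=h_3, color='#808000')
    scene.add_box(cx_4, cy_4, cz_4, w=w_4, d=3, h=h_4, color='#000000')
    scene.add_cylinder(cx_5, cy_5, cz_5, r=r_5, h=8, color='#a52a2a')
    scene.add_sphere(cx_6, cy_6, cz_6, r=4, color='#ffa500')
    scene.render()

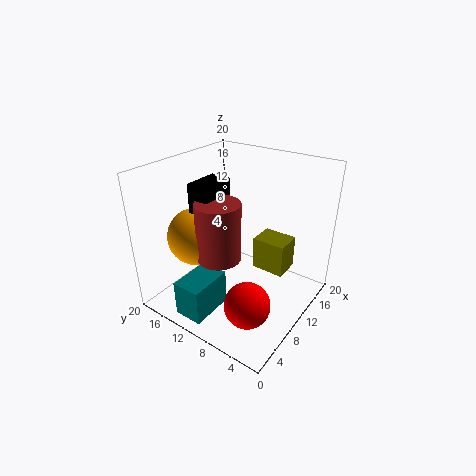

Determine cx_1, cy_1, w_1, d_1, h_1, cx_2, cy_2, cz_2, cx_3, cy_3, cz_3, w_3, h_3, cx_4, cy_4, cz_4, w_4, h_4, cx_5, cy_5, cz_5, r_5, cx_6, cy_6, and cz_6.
cx_1 = 1; cy_1 = 10; w_1 = 6; d_1 = 4; h_1 = 5; cx_2 = 5; cy_2 = 5; cz_2 = 4; cx_3 = 14; cy_3 = 5; cz_3 = 3; w_3 = 4; h_3 = 5; cx_4 = 6; cy_4 = 12; cz_4 = 14; w_4 = 5; h_4 = 4; cx_5 = 7; cy_5 = 11; cz_5 = 8; r_5 = 3; cx_6 = 7; cy_6 = 15; cz_6 = 10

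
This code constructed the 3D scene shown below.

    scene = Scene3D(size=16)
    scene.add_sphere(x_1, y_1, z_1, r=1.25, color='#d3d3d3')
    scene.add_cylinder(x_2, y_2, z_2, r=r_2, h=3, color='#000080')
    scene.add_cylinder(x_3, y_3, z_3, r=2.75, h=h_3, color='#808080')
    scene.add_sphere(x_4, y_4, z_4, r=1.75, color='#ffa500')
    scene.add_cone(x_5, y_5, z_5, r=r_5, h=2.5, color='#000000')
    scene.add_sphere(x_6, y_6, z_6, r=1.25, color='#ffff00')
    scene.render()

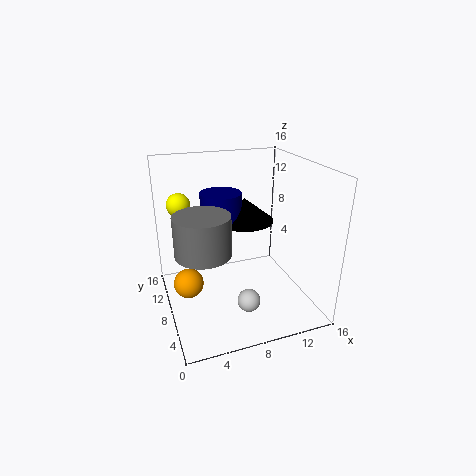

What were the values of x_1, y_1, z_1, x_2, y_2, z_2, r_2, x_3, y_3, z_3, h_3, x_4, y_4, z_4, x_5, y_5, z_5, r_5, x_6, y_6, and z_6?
x_1 = 8
y_1 = 4.5
z_1 = 2
x_2 = 6.5
y_2 = 9.25
z_2 = 10
r_2 = 2.25
x_3 = 3.25
y_3 = 4.75
z_3 = 8.5
h_3 = 4
x_4 = 2.5
y_4 = 10
z_4 = 2
x_5 = 9
y_5 = 8.75
z_5 = 9.75
r_5 = 3.25
x_6 = 2
y_6 = 9.75
z_6 = 12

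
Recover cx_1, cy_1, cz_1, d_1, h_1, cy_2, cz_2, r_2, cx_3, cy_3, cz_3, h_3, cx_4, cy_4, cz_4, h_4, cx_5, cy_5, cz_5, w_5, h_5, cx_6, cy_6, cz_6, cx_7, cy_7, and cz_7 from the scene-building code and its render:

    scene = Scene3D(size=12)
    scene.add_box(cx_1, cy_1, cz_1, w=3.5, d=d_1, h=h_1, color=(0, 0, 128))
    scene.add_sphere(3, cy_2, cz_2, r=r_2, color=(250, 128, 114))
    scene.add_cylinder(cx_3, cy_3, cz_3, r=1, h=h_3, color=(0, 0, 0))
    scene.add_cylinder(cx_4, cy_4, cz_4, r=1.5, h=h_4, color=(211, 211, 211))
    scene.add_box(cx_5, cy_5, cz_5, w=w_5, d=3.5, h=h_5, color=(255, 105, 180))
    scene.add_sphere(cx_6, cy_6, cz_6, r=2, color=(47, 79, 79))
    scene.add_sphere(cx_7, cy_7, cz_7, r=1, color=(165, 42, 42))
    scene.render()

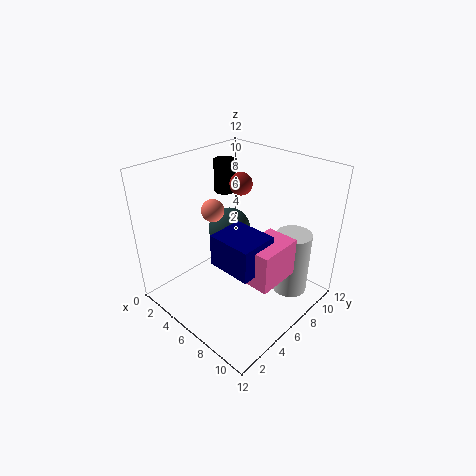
cx_1 = 6.5, cy_1 = 2.5, cz_1 = 5.5, d_1 = 3, h_1 = 2.5, cy_2 = 6, cz_2 = 7.5, r_2 = 1, cx_3 = 1.5, cy_3 = 9, cz_3 = 8, h_3 = 3, cx_4 = 9.5, cy_4 = 9, cz_4 = 1, h_4 = 5.5, cx_5 = 8.5, cy_5 = 3.5, cz_5 = 4.5, w_5 = 2.5, h_5 = 3, cx_6 = 2.5, cy_6 = 8.5, cz_6 = 4.5, cx_7 = 4, cy_7 = 8.5, cz_7 = 9.5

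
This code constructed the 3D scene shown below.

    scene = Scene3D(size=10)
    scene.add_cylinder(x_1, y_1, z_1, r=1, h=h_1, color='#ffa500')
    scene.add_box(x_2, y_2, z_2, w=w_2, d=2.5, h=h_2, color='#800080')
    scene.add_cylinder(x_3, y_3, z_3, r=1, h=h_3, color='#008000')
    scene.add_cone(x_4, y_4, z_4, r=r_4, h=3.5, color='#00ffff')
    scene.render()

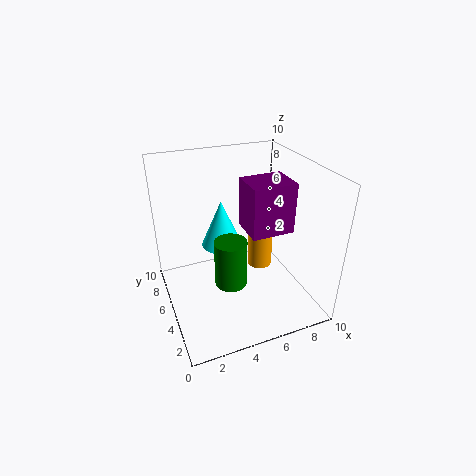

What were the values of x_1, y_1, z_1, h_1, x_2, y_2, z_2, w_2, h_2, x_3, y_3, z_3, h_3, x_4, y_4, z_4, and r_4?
x_1 = 8; y_1 = 7.5; z_1 = 0.5; h_1 = 4.5; x_2 = 5.5; y_2 = 3.5; z_2 = 5.5; w_2 = 3; h_2 = 3.5; x_3 = 3.5; y_3 = 2.5; z_3 = 3.5; h_3 = 3; x_4 = 4.5; y_4 = 7; z_4 = 3.5; r_4 = 1.5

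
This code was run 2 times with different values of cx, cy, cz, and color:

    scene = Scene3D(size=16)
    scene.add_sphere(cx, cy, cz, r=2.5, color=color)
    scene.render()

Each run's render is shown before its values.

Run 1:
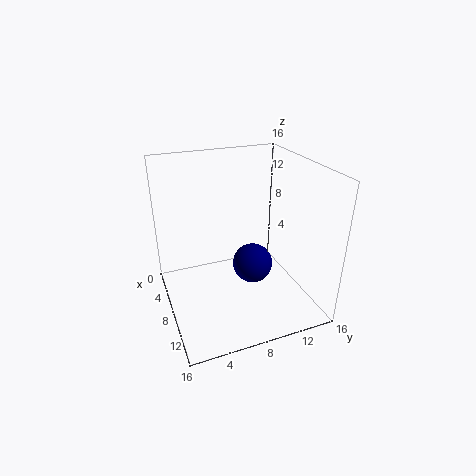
cx = 5.5; cy = 11; cz = 2.5; color = 'navy'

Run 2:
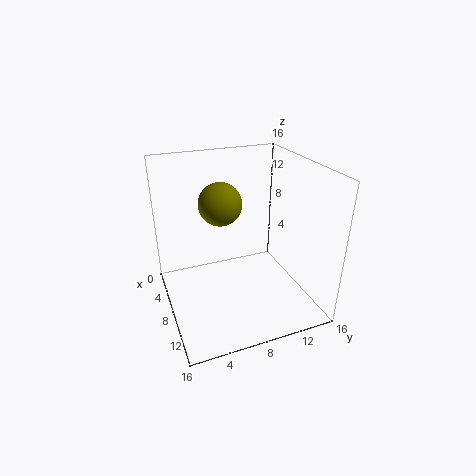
cx = 5; cy = 7; cz = 11; color = 'olive'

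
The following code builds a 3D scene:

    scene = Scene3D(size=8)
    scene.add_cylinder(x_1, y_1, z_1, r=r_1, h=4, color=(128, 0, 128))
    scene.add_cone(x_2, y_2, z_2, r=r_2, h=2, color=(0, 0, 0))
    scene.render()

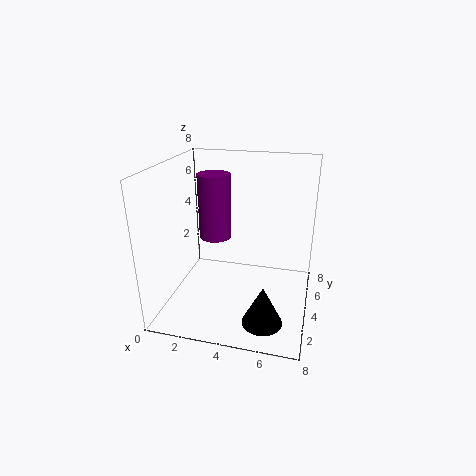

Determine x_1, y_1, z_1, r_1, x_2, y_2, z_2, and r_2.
x_1 = 2, y_1 = 6, z_1 = 3, r_1 = 1, x_2 = 6, y_2 = 1, z_2 = 1, r_2 = 1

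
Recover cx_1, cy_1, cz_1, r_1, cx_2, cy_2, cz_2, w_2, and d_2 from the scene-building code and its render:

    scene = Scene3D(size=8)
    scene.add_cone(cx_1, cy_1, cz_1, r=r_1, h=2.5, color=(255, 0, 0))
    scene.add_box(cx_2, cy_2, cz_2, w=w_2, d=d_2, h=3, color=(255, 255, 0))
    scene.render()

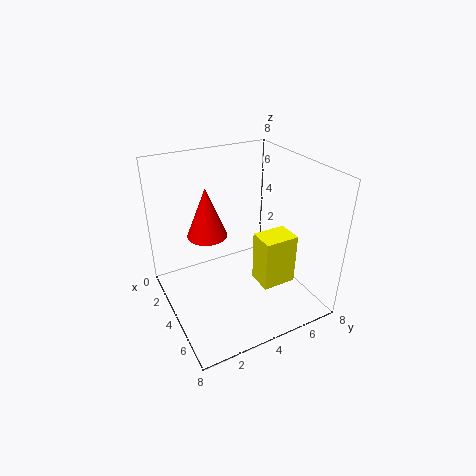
cx_1 = 4.5, cy_1 = 2, cz_1 = 5, r_1 = 1, cx_2 = 4, cy_2 = 5, cz_2 = 1, w_2 = 1.5, d_2 = 2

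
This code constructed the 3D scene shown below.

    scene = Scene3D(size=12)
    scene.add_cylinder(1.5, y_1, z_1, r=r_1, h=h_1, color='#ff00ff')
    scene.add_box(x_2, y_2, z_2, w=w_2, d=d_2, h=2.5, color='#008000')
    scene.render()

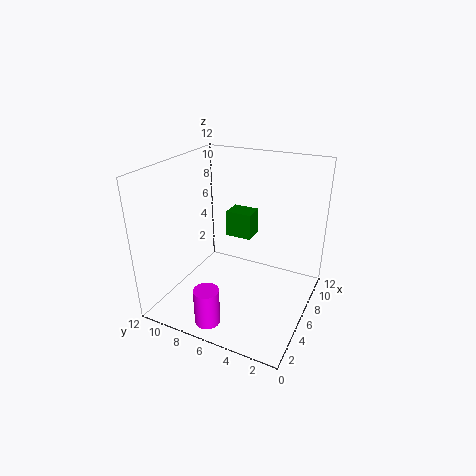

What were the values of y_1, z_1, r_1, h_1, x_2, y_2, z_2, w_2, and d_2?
y_1 = 6.5; z_1 = 0.5; r_1 = 1; h_1 = 3; x_2 = 9.5; y_2 = 6.5; z_2 = 4; w_2 = 2; d_2 = 2.5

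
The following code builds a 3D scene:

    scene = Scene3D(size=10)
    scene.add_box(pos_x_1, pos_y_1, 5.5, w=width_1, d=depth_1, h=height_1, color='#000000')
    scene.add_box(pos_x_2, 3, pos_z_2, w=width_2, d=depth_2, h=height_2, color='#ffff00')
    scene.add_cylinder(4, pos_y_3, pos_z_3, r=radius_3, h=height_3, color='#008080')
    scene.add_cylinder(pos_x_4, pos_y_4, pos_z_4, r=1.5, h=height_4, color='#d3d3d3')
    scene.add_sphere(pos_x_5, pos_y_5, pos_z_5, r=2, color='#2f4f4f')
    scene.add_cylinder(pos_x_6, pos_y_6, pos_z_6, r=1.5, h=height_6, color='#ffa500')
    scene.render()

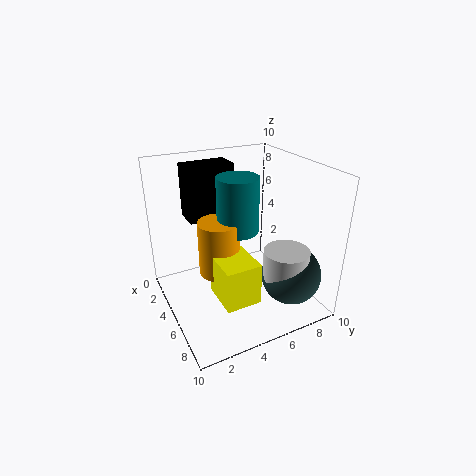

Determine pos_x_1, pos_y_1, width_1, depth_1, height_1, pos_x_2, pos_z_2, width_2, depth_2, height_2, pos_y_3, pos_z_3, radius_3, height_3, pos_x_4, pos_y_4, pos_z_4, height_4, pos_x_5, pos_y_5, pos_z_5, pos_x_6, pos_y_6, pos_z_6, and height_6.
pos_x_1 = 0.5; pos_y_1 = 2.5; width_1 = 2; depth_1 = 3.5; height_1 = 4; pos_x_2 = 4.5; pos_z_2 = 1; width_2 = 3; depth_2 = 2.5; height_2 = 3; pos_y_3 = 5.5; pos_z_3 = 5; radius_3 = 1.5; height_3 = 4; pos_x_4 = 8; pos_y_4 = 7; pos_z_4 = 3; height_4 = 2; pos_x_5 = 8; pos_y_5 = 7.5; pos_z_5 = 3; pos_x_6 = 4; pos_y_6 = 4; pos_z_6 = 2; height_6 = 4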